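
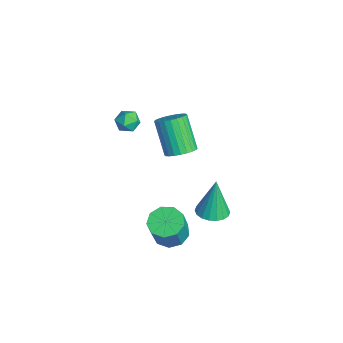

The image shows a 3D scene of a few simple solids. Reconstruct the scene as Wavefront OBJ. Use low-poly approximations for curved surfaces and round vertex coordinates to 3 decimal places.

v 2.348 1.421 -3.33
v 2.891 2.101 -3.349
v 2.152 1.639 -1.15
v 2.544 2.266 -3.397
v 2.158 2.264 -3.432
v 1.81 2.095 -3.446
v 1.569 1.792 -3.438
v 1.482 1.416 -3.408
v 1.566 1.041 -3.363
v 1.805 0.741 -3.311
v 2.152 0.576 -3.263
v 2.538 0.578 -3.229
v 2.886 0.747 -3.214
v 3.128 1.049 -3.223
v 3.215 1.426 -3.253
v 3.13 1.801 -3.298
v 0.452 0.276 -0.072
v 0.877 -0.41 0.122
v -0.307 -0.662 1.826
v -0.732 0.024 1.632
v 1.05 -0.183 0.275
v -0.134 -0.435 1.98
v 1.131 0.113 0.376
v -0.052 -0.138 2.08
v 1.11 0.435 0.408
v -0.074 0.184 2.112
v 0.988 0.732 0.367
v -0.196 0.481 2.072
v 0.784 0.96 0.26
v -0.399 0.709 1.964
v 0.53 1.084 0.101
v -0.653 0.832 1.806
v 0.264 1.084 -0.083
v -0.919 0.833 1.621
v 0.027 0.962 -0.266
v -1.157 0.71 1.438
v -0.146 0.735 -0.42
v -1.33 0.483 1.285
v -0.228 0.438 -0.52
v -1.411 0.187 1.184
v -0.206 0.116 -0.552
v -1.39 -0.135 1.152
v -0.084 -0.181 -0.512
v -1.268 -0.432 1.193
v 0.119 -0.409 -0.404
v -1.064 -0.66 1.3
v 0.373 -0.532 -0.246
v -0.81 -0.784 1.459
v 0.639 -0.533 -0.061
v -0.544 -0.784 1.643
v -3.202 -1.473 -0.133
v -2.867 -1.29 0.484
v -2.353 -2.25 -0.364
v -2.018 -2.067 0.253
v -2.649 -2.424 0.275
v -3.174 -1.944 0.418
v -2.046 -1.596 -0.298
v -2.571 -1.116 -0.155
v -2.153 -1.366 0.382
v -2.526 -1.878 0.736
v -2.694 -1.662 -0.616
v -3.067 -2.174 -0.262
v 3.55 -0.957 -3.281
v 4.374 -0.605 -3.529
v 5.015 -0.992 -1.947
v 4.19 -1.343 -1.699
v 4.012 -0.15 -3.271
v 4.653 -0.536 -1.689
v 3.434 -0.072 -3.018
v 4.074 -0.459 -1.436
v 2.91 -0.408 -2.888
v 3.55 -0.795 -1.306
v 2.685 -1.001 -2.942
v 3.326 -1.387 -1.36
v 2.865 -1.573 -3.154
v 3.506 -1.959 -1.572
v 3.365 -1.857 -3.426
v 4.006 -2.243 -1.844
v 3.952 -1.719 -3.63
v 4.593 -2.106 -2.048
v 4.35 -1.225 -3.671
v 4.991 -1.611 -2.089
f 2 1 4
f 2 4 3
f 4 1 5
f 4 5 3
f 5 1 6
f 5 6 3
f 6 1 7
f 6 7 3
f 7 1 8
f 7 8 3
f 8 1 9
f 8 9 3
f 9 1 10
f 9 10 3
f 10 1 11
f 10 11 3
f 11 1 12
f 11 12 3
f 12 1 13
f 12 13 3
f 13 1 14
f 13 14 3
f 14 1 15
f 14 15 3
f 15 1 16
f 15 16 3
f 16 1 2
f 16 2 3
f 18 17 21
f 18 21 19
f 19 21 22
f 19 22 20
f 21 17 23
f 21 23 22
f 22 23 24
f 22 24 20
f 23 17 25
f 23 25 24
f 24 25 26
f 24 26 20
f 25 17 27
f 25 27 26
f 26 27 28
f 26 28 20
f 27 17 29
f 27 29 28
f 28 29 30
f 28 30 20
f 29 17 31
f 29 31 30
f 30 31 32
f 30 32 20
f 31 17 33
f 31 33 32
f 32 33 34
f 32 34 20
f 33 17 35
f 33 35 34
f 34 35 36
f 34 36 20
f 35 17 37
f 35 37 36
f 36 37 38
f 36 38 20
f 37 17 39
f 37 39 38
f 38 39 40
f 38 40 20
f 39 17 41
f 39 41 40
f 40 41 42
f 40 42 20
f 41 17 43
f 41 43 42
f 42 43 44
f 42 44 20
f 43 17 45
f 43 45 44
f 44 45 46
f 44 46 20
f 45 17 47
f 45 47 46
f 46 47 48
f 46 48 20
f 47 17 49
f 47 49 48
f 48 49 50
f 48 50 20
f 49 17 18
f 49 18 50
f 50 18 19
f 50 19 20
f 51 62 56
f 51 56 52
f 51 52 58
f 51 58 61
f 51 61 62
f 52 56 60
f 56 62 55
f 62 61 53
f 61 58 57
f 58 52 59
f 54 60 55
f 54 55 53
f 54 53 57
f 54 57 59
f 54 59 60
f 55 60 56
f 53 55 62
f 57 53 61
f 59 57 58
f 60 59 52
f 64 63 67
f 64 67 65
f 65 67 68
f 65 68 66
f 67 63 69
f 67 69 68
f 68 69 70
f 68 70 66
f 69 63 71
f 69 71 70
f 70 71 72
f 70 72 66
f 71 63 73
f 71 73 72
f 72 73 74
f 72 74 66
f 73 63 75
f 73 75 74
f 74 75 76
f 74 76 66
f 75 63 77
f 75 77 76
f 76 77 78
f 76 78 66
f 77 63 79
f 77 79 78
f 78 79 80
f 78 80 66
f 79 63 81
f 79 81 80
f 80 81 82
f 80 82 66
f 81 63 64
f 81 64 82
f 82 64 65
f 82 65 66



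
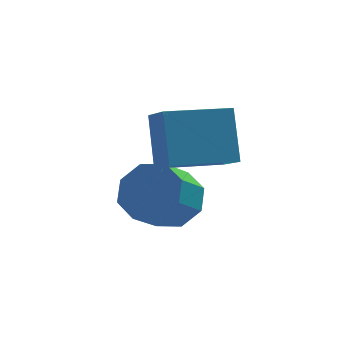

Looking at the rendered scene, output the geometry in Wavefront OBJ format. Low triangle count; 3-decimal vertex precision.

v -1.16 0.639 -0.51
v -0.734 0.995 0.172
v -1.354 0.317 0.913
v -1.78 -0.039 0.23
v -1.294 1.333 0.014
v -1.914 0.655 0.754
v -1.775 1.265 -0.452
v -2.395 0.587 0.288
v -1.897 0.83 -0.952
v -2.517 0.152 -0.211
v -1.586 0.283 -1.193
v -2.206 -0.395 -0.452
v -1.026 -0.055 -1.034
v -1.646 -0.733 -0.294
v -0.545 0.013 -0.568
v -1.165 -0.665 0.172
v -0.423 0.448 -0.069
v -1.043 -0.23 0.672
v -1.384 -0.653 1.419
v -1.422 0.219 2.736
v -1.632 0.228 0.828
v -1.67 1.101 2.145
v 0.31 -0.301 1.235
v 0.272 0.572 2.552
v 0.062 0.581 0.644
v 0.024 1.453 1.961
f 2 1 5
f 2 5 3
f 3 5 6
f 3 6 4
f 5 1 7
f 5 7 6
f 6 7 8
f 6 8 4
f 7 1 9
f 7 9 8
f 8 9 10
f 8 10 4
f 9 1 11
f 9 11 10
f 10 11 12
f 10 12 4
f 11 1 13
f 11 13 12
f 12 13 14
f 12 14 4
f 13 1 15
f 13 15 14
f 14 15 16
f 14 16 4
f 15 1 17
f 15 17 16
f 16 17 18
f 16 18 4
f 17 1 2
f 17 2 18
f 18 2 3
f 18 3 4
f 20 22 19
f 23 20 19
f 19 22 21
f 21 23 19
f 20 26 22
f 24 20 23
f 24 26 20
f 22 26 21
f 25 23 21
f 21 26 25
f 25 24 23
f 26 24 25



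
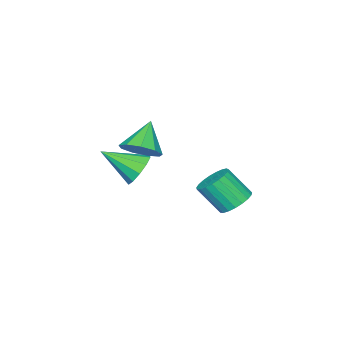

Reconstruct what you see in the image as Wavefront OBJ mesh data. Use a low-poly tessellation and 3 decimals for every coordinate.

v -2.176 -1.332 -3.731
v -1.332 -1.058 -3.789
v -0.919 -2.054 -2.487
v -1.764 -2.328 -2.429
v -1.477 -0.811 -3.554
v -1.064 -1.807 -2.252
v -1.743 -0.655 -3.35
v -1.33 -1.65 -2.048
v -2.084 -0.615 -3.212
v -1.671 -1.611 -1.91
v -2.441 -0.7 -3.163
v -2.028 -1.695 -1.862
v -2.752 -0.894 -3.213
v -2.34 -1.889 -1.911
v -2.964 -1.163 -3.352
v -2.551 -2.159 -2.05
v -3.039 -1.462 -3.557
v -2.627 -2.458 -2.255
v -2.966 -1.739 -3.792
v -2.553 -2.734 -2.49
v -2.755 -1.945 -4.016
v -2.343 -2.941 -2.714
v -2.445 -2.045 -4.191
v -2.033 -3.041 -2.889
v -2.088 -2.022 -4.286
v -1.676 -3.018 -2.985
v -1.747 -1.88 -4.286
v -1.334 -2.875 -2.984
v -1.479 -1.643 -4.189
v -1.067 -2.638 -2.887
v -1.332 -1.352 -4.013
v -0.92 -2.348 -2.712
v 3.385 -2.062 1.659
v 4.094 -2.21 2.259
v 2.315 -2.398 2.841
v 3.918 -1.592 2.275
v 3.492 -1.194 2.003
v 3.017 -1.202 1.57
v 2.714 -1.612 1.179
v 2.725 -2.233 1.012
v 3.045 -2.774 1.148
v 3.525 -2.982 1.523
v 3.939 -2.759 1.962
v 2.355 -3.013 -0.276
v 2.997 -2.438 -0.018
v 3.205 -4.407 0.716
v 2.588 -2.419 0.359
v 2.09 -2.628 0.493
v 1.693 -2.984 0.333
v 1.549 -3.351 -0.059
v 1.713 -3.589 -0.534
v 2.122 -3.607 -0.911
v 2.62 -3.399 -1.045
v 3.016 -3.043 -0.885
v 3.16 -2.676 -0.493
f 2 1 5
f 2 5 3
f 3 5 6
f 3 6 4
f 5 1 7
f 5 7 6
f 6 7 8
f 6 8 4
f 7 1 9
f 7 9 8
f 8 9 10
f 8 10 4
f 9 1 11
f 9 11 10
f 10 11 12
f 10 12 4
f 11 1 13
f 11 13 12
f 12 13 14
f 12 14 4
f 13 1 15
f 13 15 14
f 14 15 16
f 14 16 4
f 15 1 17
f 15 17 16
f 16 17 18
f 16 18 4
f 17 1 19
f 17 19 18
f 18 19 20
f 18 20 4
f 19 1 21
f 19 21 20
f 20 21 22
f 20 22 4
f 21 1 23
f 21 23 22
f 22 23 24
f 22 24 4
f 23 1 25
f 23 25 24
f 24 25 26
f 24 26 4
f 25 1 27
f 25 27 26
f 26 27 28
f 26 28 4
f 27 1 29
f 27 29 28
f 28 29 30
f 28 30 4
f 29 1 31
f 29 31 30
f 30 31 32
f 30 32 4
f 31 1 2
f 31 2 32
f 32 2 3
f 32 3 4
f 34 33 36
f 34 36 35
f 36 33 37
f 36 37 35
f 37 33 38
f 37 38 35
f 38 33 39
f 38 39 35
f 39 33 40
f 39 40 35
f 40 33 41
f 40 41 35
f 41 33 42
f 41 42 35
f 42 33 43
f 42 43 35
f 43 33 34
f 43 34 35
f 45 44 47
f 45 47 46
f 47 44 48
f 47 48 46
f 48 44 49
f 48 49 46
f 49 44 50
f 49 50 46
f 50 44 51
f 50 51 46
f 51 44 52
f 51 52 46
f 52 44 53
f 52 53 46
f 53 44 54
f 53 54 46
f 54 44 55
f 54 55 46
f 55 44 45
f 55 45 46



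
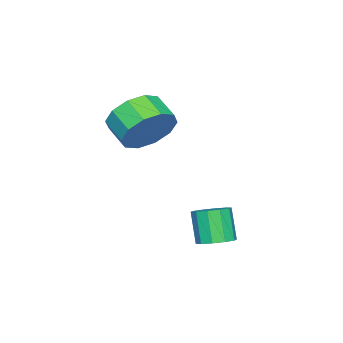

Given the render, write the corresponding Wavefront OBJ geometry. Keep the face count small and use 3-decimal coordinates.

v -1.72 -0.407 3.324
v -1.122 -0.278 4.139
v -1.561 -1.105 4.592
v -2.16 -1.233 3.776
v -1.65 0.053 4.231
v -2.09 -0.773 4.684
v -2.205 0.209 3.976
v -2.645 -0.618 4.429
v -2.575 0.129 3.472
v -3.015 -0.697 3.925
v -2.619 -0.155 2.911
v -3.058 -0.982 3.364
v -2.319 -0.535 2.508
v -2.758 -1.362 2.961
v -1.79 -0.867 2.416
v -2.23 -1.693 2.869
v -1.235 -1.022 2.671
v -1.675 -1.849 3.124
v -0.865 -0.943 3.175
v -1.305 -1.769 3.628
v -0.822 -0.658 3.736
v -1.261 -1.485 4.189
v -0.122 2.767 0.016
v 0.252 2.262 -0.024
v -0.163 1.868 1.065
v -0.538 2.373 1.104
v 0.451 2.545 0.154
v 0.035 2.152 1.243
v 0.431 2.913 0.279
v 0.015 2.52 1.368
v 0.199 3.225 0.304
v -0.216 2.832 1.393
v -0.155 3.362 0.218
v -0.57 2.969 1.307
v -0.497 3.272 0.055
v -0.912 2.878 1.144
v -0.695 2.988 -0.123
v -1.111 2.595 0.966
v -0.675 2.62 -0.248
v -1.091 2.227 0.841
v -0.444 2.308 -0.273
v -0.859 1.915 0.816
v -0.09 2.171 -0.187
v -0.505 1.778 0.902
f 2 1 5
f 2 5 3
f 3 5 6
f 3 6 4
f 5 1 7
f 5 7 6
f 6 7 8
f 6 8 4
f 7 1 9
f 7 9 8
f 8 9 10
f 8 10 4
f 9 1 11
f 9 11 10
f 10 11 12
f 10 12 4
f 11 1 13
f 11 13 12
f 12 13 14
f 12 14 4
f 13 1 15
f 13 15 14
f 14 15 16
f 14 16 4
f 15 1 17
f 15 17 16
f 16 17 18
f 16 18 4
f 17 1 19
f 17 19 18
f 18 19 20
f 18 20 4
f 19 1 21
f 19 21 20
f 20 21 22
f 20 22 4
f 21 1 2
f 21 2 22
f 22 2 3
f 22 3 4
f 24 23 27
f 24 27 25
f 25 27 28
f 25 28 26
f 27 23 29
f 27 29 28
f 28 29 30
f 28 30 26
f 29 23 31
f 29 31 30
f 30 31 32
f 30 32 26
f 31 23 33
f 31 33 32
f 32 33 34
f 32 34 26
f 33 23 35
f 33 35 34
f 34 35 36
f 34 36 26
f 35 23 37
f 35 37 36
f 36 37 38
f 36 38 26
f 37 23 39
f 37 39 38
f 38 39 40
f 38 40 26
f 39 23 41
f 39 41 40
f 40 41 42
f 40 42 26
f 41 23 43
f 41 43 42
f 42 43 44
f 42 44 26
f 43 23 24
f 43 24 44
f 44 24 25
f 44 25 26



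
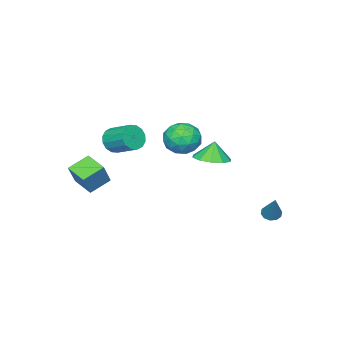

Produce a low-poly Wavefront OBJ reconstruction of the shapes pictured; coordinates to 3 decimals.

v 3.177 -3.568 -2.491
v 2.884 -4.914 -2.104
v 1.983 -3.127 -1.86
v 1.69 -4.472 -1.473
v 3.99 -3.348 -1.107
v 3.697 -4.693 -0.72
v 2.796 -2.906 -0.476
v 2.503 -4.252 -0.089
v -1.814 0.931 -0.395
v -0.741 0.897 -0.154
v -2.086 0.929 0.815
v -0.927 1.55 -0.194
v -1.451 1.966 -0.311
v -2.114 1.987 -0.46
v -2.662 1.605 -0.584
v -2.887 0.966 -0.636
v -2.701 0.313 -0.596
v -2.177 -0.104 -0.479
v -1.514 -0.125 -0.33
v -0.966 0.257 -0.205
v 3.235 -1.781 2.06
v 3.773 -1.516 1.458
v 3.823 -0.115 2.117
v 3.285 -0.379 2.72
v 3.372 -1.428 1.299
v 3.422 -0.026 1.959
v 2.935 -1.434 1.345
v 2.984 -0.032 2.005
v 2.578 -1.533 1.582
v 2.627 -0.131 2.242
v 2.397 -1.698 1.947
v 2.446 -0.296 2.607
v 2.441 -1.886 2.343
v 2.49 -0.484 3.003
v 2.697 -2.045 2.663
v 2.747 -0.644 3.322
v 3.098 -2.134 2.821
v 3.148 -0.732 3.481
v 3.536 -2.128 2.775
v 3.585 -0.726 3.435
v 3.893 -2.029 2.538
v 3.942 -0.627 3.198
v 4.074 -1.864 2.173
v 4.123 -0.462 2.833
v 4.03 -1.676 1.777
v 4.079 -0.274 2.437
v -4.105 3.391 -4.824
v -3.669 2.979 -4.844
v -3.215 4.249 -3.176
v -3.564 3.267 -5.052
v -3.665 3.603 -5.172
v -3.934 3.858 -5.159
v -4.268 3.934 -5.019
v -4.54 3.803 -4.803
v -4.646 3.514 -4.596
v -4.545 3.179 -4.476
v -4.276 2.924 -4.488
v -3.941 2.847 -4.629
v -1.508 0.224 1.8
v -0.706 0.829 1.227
v -0.754 -1.369 1.173
v 0.048 -0.764 0.6
v 0.062 -0.793 1.756
v -0.404 0.192 2.144
v -1.056 -0.732 0.256
v -1.522 0.253 0.644
v -0.426 0.238 0.273
v 0.264 0.2 1.2
v -1.724 -0.74 1.2
v -1.034 -0.778 2.127
v -1.173 0.667 1.569
v -0.287 -1.207 0.831
v -0.279 -1.224 1.511
v 0.193 -0.868 1.174
v -0.996 0.292 2.107
v -0.524 0.648 1.771
v -0.073 -0.306 2.082
v -0.936 -1.188 0.629
v -0.464 -0.832 0.293
v -1.653 0.328 1.226
v -1.181 0.684 0.889
v -1.387 -0.234 0.318
v -0.537 0.675 0.671
v -0.094 -0.262 0.303
v -0.743 -0.242 0.1
v -1.017 0.337 0.328
v -0.131 0.653 1.216
v 0.312 -0.284 0.848
v 0.32 -0.301 1.527
v 0.046 0.278 1.755
v 0.033 0.305 0.655
v -1.772 -0.256 1.552
v -1.329 -1.193 1.184
v -1.506 -0.818 0.645
v -1.78 -0.239 0.873
v -1.366 -0.278 2.097
v -0.923 -1.215 1.729
v -0.443 -0.877 2.072
v -0.717 -0.298 2.3
v -1.493 -0.845 1.745
f 2 4 1
f 5 2 1
f 1 4 3
f 3 5 1
f 2 8 4
f 6 2 5
f 6 8 2
f 4 8 3
f 7 5 3
f 3 8 7
f 7 6 5
f 8 6 7
f 10 9 12
f 10 12 11
f 12 9 13
f 12 13 11
f 13 9 14
f 13 14 11
f 14 9 15
f 14 15 11
f 15 9 16
f 15 16 11
f 16 9 17
f 16 17 11
f 17 9 18
f 17 18 11
f 18 9 19
f 18 19 11
f 19 9 20
f 19 20 11
f 20 9 10
f 20 10 11
f 22 21 25
f 22 25 23
f 23 25 26
f 23 26 24
f 25 21 27
f 25 27 26
f 26 27 28
f 26 28 24
f 27 21 29
f 27 29 28
f 28 29 30
f 28 30 24
f 29 21 31
f 29 31 30
f 30 31 32
f 30 32 24
f 31 21 33
f 31 33 32
f 32 33 34
f 32 34 24
f 33 21 35
f 33 35 34
f 34 35 36
f 34 36 24
f 35 21 37
f 35 37 36
f 36 37 38
f 36 38 24
f 37 21 39
f 37 39 38
f 38 39 40
f 38 40 24
f 39 21 41
f 39 41 40
f 40 41 42
f 40 42 24
f 41 21 43
f 41 43 42
f 42 43 44
f 42 44 24
f 43 21 45
f 43 45 44
f 44 45 46
f 44 46 24
f 45 21 22
f 45 22 46
f 46 22 23
f 46 23 24
f 48 47 50
f 48 50 49
f 50 47 51
f 50 51 49
f 51 47 52
f 51 52 49
f 52 47 53
f 52 53 49
f 53 47 54
f 53 54 49
f 54 47 55
f 54 55 49
f 55 47 56
f 55 56 49
f 56 47 57
f 56 57 49
f 57 47 58
f 57 58 49
f 58 47 48
f 58 48 49
f 59 96 75
f 96 70 99
f 75 99 64
f 96 99 75
f 59 75 71
f 75 64 76
f 71 76 60
f 75 76 71
f 59 71 80
f 71 60 81
f 80 81 66
f 71 81 80
f 59 80 92
f 80 66 95
f 92 95 69
f 80 95 92
f 59 92 96
f 92 69 100
f 96 100 70
f 92 100 96
f 60 76 87
f 76 64 90
f 87 90 68
f 76 90 87
f 64 99 77
f 99 70 98
f 77 98 63
f 99 98 77
f 70 100 97
f 100 69 93
f 97 93 61
f 100 93 97
f 69 95 94
f 95 66 82
f 94 82 65
f 95 82 94
f 66 81 86
f 81 60 83
f 86 83 67
f 81 83 86
f 62 88 74
f 88 68 89
f 74 89 63
f 88 89 74
f 62 74 72
f 74 63 73
f 72 73 61
f 74 73 72
f 62 72 79
f 72 61 78
f 79 78 65
f 72 78 79
f 62 79 84
f 79 65 85
f 84 85 67
f 79 85 84
f 62 84 88
f 84 67 91
f 88 91 68
f 84 91 88
f 63 89 77
f 89 68 90
f 77 90 64
f 89 90 77
f 61 73 97
f 73 63 98
f 97 98 70
f 73 98 97
f 65 78 94
f 78 61 93
f 94 93 69
f 78 93 94
f 67 85 86
f 85 65 82
f 86 82 66
f 85 82 86
f 68 91 87
f 91 67 83
f 87 83 60
f 91 83 87



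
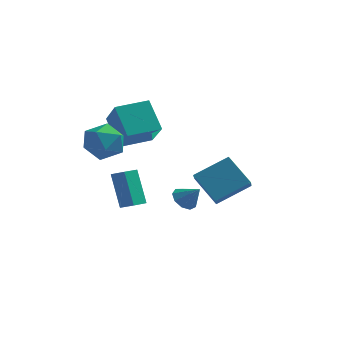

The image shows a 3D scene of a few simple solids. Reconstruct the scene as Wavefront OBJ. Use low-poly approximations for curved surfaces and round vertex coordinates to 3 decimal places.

v -4.974 -2.945 2.588
v -3.942 -2.579 3.051
v -4.038 -3.661 1.069
v -3.006 -3.295 1.532
v -3.606 -4.183 2.046
v -4.185 -3.74 2.984
v -3.795 -2.5 1.136
v -4.374 -2.057 2.074
v -3.214 -2.304 2.153
v -3.097 -3.344 2.716
v -4.883 -2.896 1.404
v -4.766 -3.936 1.967
v -4.461 -0.199 -1.717
v -3.672 -0.529 -1.282
v -4.011 0.613 -1.919
v -3.221 0.283 -1.483
v -3.779 -1.043 -3.597
v -2.989 -1.373 -3.161
v -3.328 -0.231 -3.798
v -2.539 -0.561 -3.363
v -1.075 1.599 -4.026
v -0.576 2.114 -4.359
v -0.225 1.381 -3.094
v -0.898 2.369 -4.007
v -1.302 2.264 -3.664
v -1.599 1.847 -3.49
v -1.652 1.315 -3.567
v -1.434 0.916 -3.859
v -1.048 0.836 -4.229
v -0.675 1.114 -4.504
v -0.488 1.619 -4.556
v 0.18 -1.79 -0.662
v 0.312 -2.654 0.022
v 1.711 -0.807 0.283
v 1.843 -1.671 0.967
v 1.437 -2.569 -1.887
v 1.569 -3.433 -1.203
v 2.968 -1.586 -0.942
v 3.1 -2.45 -0.258
v -3.026 -2.282 2.159
v -3.923 -1.244 3.559
v -3.833 -0.981 0.678
v -4.73 0.056 2.078
v -1.57 -1.216 2.302
v -2.467 -0.179 3.702
v -2.377 0.084 0.821
v -3.274 1.122 2.221
f 1 12 6
f 1 6 2
f 1 2 8
f 1 8 11
f 1 11 12
f 2 6 10
f 6 12 5
f 12 11 3
f 11 8 7
f 8 2 9
f 4 10 5
f 4 5 3
f 4 3 7
f 4 7 9
f 4 9 10
f 5 10 6
f 3 5 12
f 7 3 11
f 9 7 8
f 10 9 2
f 14 16 13
f 17 14 13
f 13 16 15
f 15 17 13
f 14 20 16
f 18 14 17
f 18 20 14
f 16 20 15
f 19 17 15
f 15 20 19
f 19 18 17
f 20 18 19
f 22 21 24
f 22 24 23
f 24 21 25
f 24 25 23
f 25 21 26
f 25 26 23
f 26 21 27
f 26 27 23
f 27 21 28
f 27 28 23
f 28 21 29
f 28 29 23
f 29 21 30
f 29 30 23
f 30 21 31
f 30 31 23
f 31 21 22
f 31 22 23
f 33 35 32
f 36 33 32
f 32 35 34
f 34 36 32
f 33 39 35
f 37 33 36
f 37 39 33
f 35 39 34
f 38 36 34
f 34 39 38
f 38 37 36
f 39 37 38
f 41 43 40
f 44 41 40
f 40 43 42
f 42 44 40
f 41 47 43
f 45 41 44
f 45 47 41
f 43 47 42
f 46 44 42
f 42 47 46
f 46 45 44
f 47 45 46



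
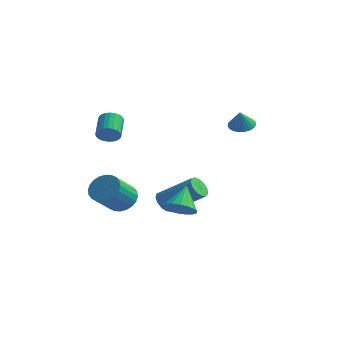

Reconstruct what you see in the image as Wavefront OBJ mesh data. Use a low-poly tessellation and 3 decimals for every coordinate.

v -0.021 -3.738 1.066
v 0.457 -3.704 1.411
v -0.062 -2.769 2.039
v -0.539 -2.802 1.694
v 0.514 -3.559 1.241
v -0.005 -2.624 1.869
v 0.489 -3.441 1.045
v -0.03 -2.506 1.673
v 0.387 -3.368 0.852
v -0.132 -2.433 1.48
v 0.222 -3.351 0.692
v -0.296 -2.416 1.32
v 0.021 -3.394 0.588
v -0.498 -2.459 1.216
v -0.187 -3.488 0.558
v -0.705 -2.553 1.186
v -0.369 -3.621 0.604
v -0.888 -2.686 1.232
v -0.498 -3.771 0.721
v -1.017 -2.836 1.349
v -0.555 -3.916 0.891
v -1.074 -2.981 1.519
v -0.53 -4.034 1.087
v -1.049 -3.099 1.715
v -0.428 -4.107 1.28
v -0.947 -3.172 1.908
v -0.264 -4.124 1.44
v -0.782 -3.189 2.068
v -0.062 -4.081 1.544
v -0.581 -3.146 2.172
v 0.145 -3.987 1.574
v -0.373 -3.052 2.202
v 0.328 -3.854 1.528
v -0.191 -2.919 2.156
v -0.458 -2.131 -3.485
v 0.31 -2.381 -3.747
v 0.247 -3.678 -2.698
v -0.522 -3.429 -2.435
v 0.39 -2.181 -3.495
v 0.327 -3.478 -2.446
v 0.34 -1.973 -3.241
v 0.277 -3.271 -2.192
v 0.169 -1.79 -3.025
v 0.106 -3.087 -1.975
v -0.098 -1.658 -2.878
v -0.161 -2.955 -1.828
v -0.419 -1.598 -2.824
v -0.482 -2.896 -1.774
v -0.747 -1.62 -2.87
v -0.81 -2.918 -1.821
v -1.031 -1.719 -3.01
v -1.094 -3.017 -1.96
v -1.227 -1.882 -3.222
v -1.29 -3.179 -2.173
v -1.307 -2.082 -3.474
v -1.37 -3.379 -2.425
v -1.257 -2.289 -3.728
v -1.32 -3.587 -2.679
v -1.086 -2.473 -3.945
v -1.149 -3.77 -2.895
v -0.819 -2.605 -4.092
v -0.882 -3.902 -3.042
v -0.498 -2.664 -4.146
v -0.561 -3.962 -3.096
v -0.17 -2.642 -4.099
v -0.233 -3.94 -3.05
v 0.114 -2.543 -3.96
v 0.051 -3.841 -2.91
v 0.145 0.478 -4.446
v 0.426 0.788 -4.943
v 2.136 1.212 -3.711
v 1.855 0.902 -3.214
v 0.232 1.04 -4.761
v 1.943 1.464 -3.529
v 0.011 1.113 -4.479
v 1.721 1.537 -3.247
v -0.168 0.985 -4.186
v 1.542 1.409 -2.954
v -0.248 0.695 -3.976
v 1.462 1.12 -2.744
v -0.203 0.337 -3.915
v 1.507 0.762 -2.683
v -0.047 0.023 -4.023
v 1.663 0.448 -2.791
v 0.169 -0.146 -4.265
v 1.879 0.278 -3.033
v 0.378 -0.117 -4.564
v 2.088 0.307 -3.332
v 0.513 0.1 -4.826
v 2.223 0.525 -3.594
v 0.531 0.438 -4.968
v 2.241 0.862 -3.736
v 3.299 2.306 0.695
v 3.962 2.337 0.604
v 3.441 1.894 1.605
v 3.908 2.582 0.724
v 3.749 2.781 0.839
v 3.512 2.897 0.928
v 3.238 2.91 0.977
v 2.975 2.82 0.978
v 2.767 2.64 0.929
v 2.652 2.403 0.84
v 2.648 2.149 0.726
v 2.757 1.922 0.606
v 2.959 1.762 0.501
v 3.22 1.695 0.431
v 3.495 1.734 0.405
v 3.735 1.873 0.43
v 3.901 2.085 0.5
v 4.118 -4.19 -2.513
v 4.928 -4.199 -2.333
v 3.882 -3.25 -1.407
v 4.901 -3.921 -2.574
v 4.718 -3.696 -2.804
v 4.417 -3.569 -2.976
v 4.057 -3.565 -3.056
v 3.708 -3.685 -3.029
v 3.441 -3.905 -2.899
v 3.308 -4.181 -2.693
v 3.335 -4.459 -2.451
v 3.517 -4.683 -2.222
v 3.819 -4.81 -2.05
v 4.179 -4.814 -1.969
v 4.528 -4.694 -1.997
v 4.795 -4.475 -2.126
f 2 1 5
f 2 5 3
f 3 5 6
f 3 6 4
f 5 1 7
f 5 7 6
f 6 7 8
f 6 8 4
f 7 1 9
f 7 9 8
f 8 9 10
f 8 10 4
f 9 1 11
f 9 11 10
f 10 11 12
f 10 12 4
f 11 1 13
f 11 13 12
f 12 13 14
f 12 14 4
f 13 1 15
f 13 15 14
f 14 15 16
f 14 16 4
f 15 1 17
f 15 17 16
f 16 17 18
f 16 18 4
f 17 1 19
f 17 19 18
f 18 19 20
f 18 20 4
f 19 1 21
f 19 21 20
f 20 21 22
f 20 22 4
f 21 1 23
f 21 23 22
f 22 23 24
f 22 24 4
f 23 1 25
f 23 25 24
f 24 25 26
f 24 26 4
f 25 1 27
f 25 27 26
f 26 27 28
f 26 28 4
f 27 1 29
f 27 29 28
f 28 29 30
f 28 30 4
f 29 1 31
f 29 31 30
f 30 31 32
f 30 32 4
f 31 1 33
f 31 33 32
f 32 33 34
f 32 34 4
f 33 1 2
f 33 2 34
f 34 2 3
f 34 3 4
f 36 35 39
f 36 39 37
f 37 39 40
f 37 40 38
f 39 35 41
f 39 41 40
f 40 41 42
f 40 42 38
f 41 35 43
f 41 43 42
f 42 43 44
f 42 44 38
f 43 35 45
f 43 45 44
f 44 45 46
f 44 46 38
f 45 35 47
f 45 47 46
f 46 47 48
f 46 48 38
f 47 35 49
f 47 49 48
f 48 49 50
f 48 50 38
f 49 35 51
f 49 51 50
f 50 51 52
f 50 52 38
f 51 35 53
f 51 53 52
f 52 53 54
f 52 54 38
f 53 35 55
f 53 55 54
f 54 55 56
f 54 56 38
f 55 35 57
f 55 57 56
f 56 57 58
f 56 58 38
f 57 35 59
f 57 59 58
f 58 59 60
f 58 60 38
f 59 35 61
f 59 61 60
f 60 61 62
f 60 62 38
f 61 35 63
f 61 63 62
f 62 63 64
f 62 64 38
f 63 35 65
f 63 65 64
f 64 65 66
f 64 66 38
f 65 35 67
f 65 67 66
f 66 67 68
f 66 68 38
f 67 35 36
f 67 36 68
f 68 36 37
f 68 37 38
f 70 69 73
f 70 73 71
f 71 73 74
f 71 74 72
f 73 69 75
f 73 75 74
f 74 75 76
f 74 76 72
f 75 69 77
f 75 77 76
f 76 77 78
f 76 78 72
f 77 69 79
f 77 79 78
f 78 79 80
f 78 80 72
f 79 69 81
f 79 81 80
f 80 81 82
f 80 82 72
f 81 69 83
f 81 83 82
f 82 83 84
f 82 84 72
f 83 69 85
f 83 85 84
f 84 85 86
f 84 86 72
f 85 69 87
f 85 87 86
f 86 87 88
f 86 88 72
f 87 69 89
f 87 89 88
f 88 89 90
f 88 90 72
f 89 69 91
f 89 91 90
f 90 91 92
f 90 92 72
f 91 69 70
f 91 70 92
f 92 70 71
f 92 71 72
f 94 93 96
f 94 96 95
f 96 93 97
f 96 97 95
f 97 93 98
f 97 98 95
f 98 93 99
f 98 99 95
f 99 93 100
f 99 100 95
f 100 93 101
f 100 101 95
f 101 93 102
f 101 102 95
f 102 93 103
f 102 103 95
f 103 93 104
f 103 104 95
f 104 93 105
f 104 105 95
f 105 93 106
f 105 106 95
f 106 93 107
f 106 107 95
f 107 93 108
f 107 108 95
f 108 93 109
f 108 109 95
f 109 93 94
f 109 94 95
f 111 110 113
f 111 113 112
f 113 110 114
f 113 114 112
f 114 110 115
f 114 115 112
f 115 110 116
f 115 116 112
f 116 110 117
f 116 117 112
f 117 110 118
f 117 118 112
f 118 110 119
f 118 119 112
f 119 110 120
f 119 120 112
f 120 110 121
f 120 121 112
f 121 110 122
f 121 122 112
f 122 110 123
f 122 123 112
f 123 110 124
f 123 124 112
f 124 110 125
f 124 125 112
f 125 110 111
f 125 111 112



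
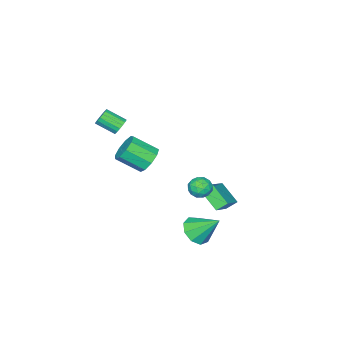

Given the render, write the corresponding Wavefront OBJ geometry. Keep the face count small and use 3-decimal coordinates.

v 3.541 -2.954 3.184
v 3.936 -3.04 2.768
v 4.393 -4.093 3.419
v 3.999 -4.006 3.836
v 4.065 -2.873 2.948
v 4.522 -3.925 3.599
v 4.074 -2.724 3.182
v 4.531 -3.776 3.833
v 3.961 -2.627 3.416
v 4.418 -3.68 4.068
v 3.752 -2.606 3.598
v 4.209 -3.659 4.25
v 3.495 -2.664 3.684
v 3.952 -3.717 4.336
v 3.248 -2.788 3.657
v 3.706 -3.841 4.308
v 3.069 -2.951 3.52
v 3.526 -4.003 4.172
v 2.998 -3.114 3.307
v 3.455 -4.166 3.959
v 3.051 -3.24 3.066
v 3.508 -4.293 3.718
v 3.217 -3.301 2.851
v 3.674 -4.353 3.503
v 3.457 -3.282 2.713
v 3.914 -4.335 3.365
v 3.716 -3.188 2.683
v 4.174 -4.241 3.335
v -1.559 1.365 -4.105
v -1.759 0.076 -3.197
v -0.064 1.828 -3.119
v -0.264 0.539 -2.211
v -1.076 0.921 -4.629
v -1.276 -0.368 -3.721
v 0.419 1.384 -3.643
v 0.219 0.095 -2.735
v 2.384 -1.879 0.241
v 2.954 -1.225 0.604
v 3.725 -2.428 1.561
v 3.156 -3.081 1.199
v 2.424 -1.278 0.963
v 3.195 -2.481 1.921
v 1.875 -1.613 0.985
v 2.646 -2.816 1.943
v 1.565 -2.072 0.659
v 2.336 -3.274 1.616
v 1.638 -2.44 0.137
v 2.409 -3.643 1.095
v 2.06 -2.546 -0.336
v 2.831 -3.749 0.622
v 2.634 -2.339 -0.539
v 3.405 -3.542 0.419
v 3.092 -1.917 -0.377
v 3.863 -3.12 0.581
v 3.218 -1.477 0.074
v 3.989 -2.68 1.032
v 2.158 1.389 -4.371
v 3.091 1.27 -4.003
v 1.802 2.731 -3.029
v 3.09 1.758 -4.492
v 2.653 2.074 -4.924
v 1.984 2.069 -5.097
v 1.397 1.746 -4.93
v 1.165 1.256 -4.501
v 1.399 0.829 -4.011
v 1.987 0.663 -3.69
v 2.656 0.838 -3.686
v 2.07 2.138 -0.05
v 2.424 2.7 0.29
v 3.116 1.54 -0.15
v 3.47 2.102 0.19
v 2.994 1.674 0.574
v 2.349 2.043 0.636
v 3.191 2.197 -0.496
v 2.546 2.566 -0.434
v 3.117 2.737 0.014
v 2.996 2.413 0.676
v 2.544 1.827 -0.536
v 2.423 1.503 0.126
v 2.156 2.471 0.129
v 3.384 1.769 0.011
v 3.105 1.517 0.237
v 3.313 1.847 0.437
v 2.111 2.085 0.332
v 2.319 2.416 0.532
v 2.654 1.812 0.699
v 3.221 1.824 -0.392
v 3.429 2.155 -0.192
v 2.227 2.393 -0.297
v 2.435 2.723 -0.097
v 2.886 2.428 -0.559
v 2.771 2.823 0.167
v 3.385 2.472 0.108
v 3.222 2.528 -0.296
v 2.842 2.745 -0.259
v 2.699 2.633 0.555
v 3.314 2.282 0.497
v 3.035 2.03 0.723
v 2.655 2.247 0.759
v 3.107 2.655 0.393
v 2.226 1.958 -0.357
v 2.841 1.607 -0.415
v 2.885 1.993 -0.619
v 2.505 2.21 -0.583
v 2.155 1.768 0.032
v 2.769 1.417 -0.027
v 2.698 1.495 0.399
v 2.318 1.712 0.436
v 2.433 1.585 -0.253
f 2 1 5
f 2 5 3
f 3 5 6
f 3 6 4
f 5 1 7
f 5 7 6
f 6 7 8
f 6 8 4
f 7 1 9
f 7 9 8
f 8 9 10
f 8 10 4
f 9 1 11
f 9 11 10
f 10 11 12
f 10 12 4
f 11 1 13
f 11 13 12
f 12 13 14
f 12 14 4
f 13 1 15
f 13 15 14
f 14 15 16
f 14 16 4
f 15 1 17
f 15 17 16
f 16 17 18
f 16 18 4
f 17 1 19
f 17 19 18
f 18 19 20
f 18 20 4
f 19 1 21
f 19 21 20
f 20 21 22
f 20 22 4
f 21 1 23
f 21 23 22
f 22 23 24
f 22 24 4
f 23 1 25
f 23 25 24
f 24 25 26
f 24 26 4
f 25 1 27
f 25 27 26
f 26 27 28
f 26 28 4
f 27 1 2
f 27 2 28
f 28 2 3
f 28 3 4
f 30 32 29
f 33 30 29
f 29 32 31
f 31 33 29
f 30 36 32
f 34 30 33
f 34 36 30
f 32 36 31
f 35 33 31
f 31 36 35
f 35 34 33
f 36 34 35
f 38 37 41
f 38 41 39
f 39 41 42
f 39 42 40
f 41 37 43
f 41 43 42
f 42 43 44
f 42 44 40
f 43 37 45
f 43 45 44
f 44 45 46
f 44 46 40
f 45 37 47
f 45 47 46
f 46 47 48
f 46 48 40
f 47 37 49
f 47 49 48
f 48 49 50
f 48 50 40
f 49 37 51
f 49 51 50
f 50 51 52
f 50 52 40
f 51 37 53
f 51 53 52
f 52 53 54
f 52 54 40
f 53 37 55
f 53 55 54
f 54 55 56
f 54 56 40
f 55 37 38
f 55 38 56
f 56 38 39
f 56 39 40
f 58 57 60
f 58 60 59
f 60 57 61
f 60 61 59
f 61 57 62
f 61 62 59
f 62 57 63
f 62 63 59
f 63 57 64
f 63 64 59
f 64 57 65
f 64 65 59
f 65 57 66
f 65 66 59
f 66 57 67
f 66 67 59
f 67 57 58
f 67 58 59
f 68 105 84
f 105 79 108
f 84 108 73
f 105 108 84
f 68 84 80
f 84 73 85
f 80 85 69
f 84 85 80
f 68 80 89
f 80 69 90
f 89 90 75
f 80 90 89
f 68 89 101
f 89 75 104
f 101 104 78
f 89 104 101
f 68 101 105
f 101 78 109
f 105 109 79
f 101 109 105
f 69 85 96
f 85 73 99
f 96 99 77
f 85 99 96
f 73 108 86
f 108 79 107
f 86 107 72
f 108 107 86
f 79 109 106
f 109 78 102
f 106 102 70
f 109 102 106
f 78 104 103
f 104 75 91
f 103 91 74
f 104 91 103
f 75 90 95
f 90 69 92
f 95 92 76
f 90 92 95
f 71 97 83
f 97 77 98
f 83 98 72
f 97 98 83
f 71 83 81
f 83 72 82
f 81 82 70
f 83 82 81
f 71 81 88
f 81 70 87
f 88 87 74
f 81 87 88
f 71 88 93
f 88 74 94
f 93 94 76
f 88 94 93
f 71 93 97
f 93 76 100
f 97 100 77
f 93 100 97
f 72 98 86
f 98 77 99
f 86 99 73
f 98 99 86
f 70 82 106
f 82 72 107
f 106 107 79
f 82 107 106
f 74 87 103
f 87 70 102
f 103 102 78
f 87 102 103
f 76 94 95
f 94 74 91
f 95 91 75
f 94 91 95
f 77 100 96
f 100 76 92
f 96 92 69
f 100 92 96



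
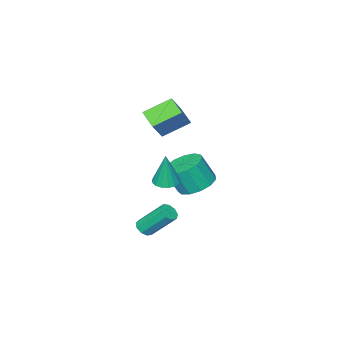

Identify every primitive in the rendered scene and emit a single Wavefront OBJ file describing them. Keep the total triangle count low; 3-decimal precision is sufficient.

v 1.703 -0.521 -0.428
v 2.064 0.013 -0.509
v 1.877 -0.379 1.288
v 1.773 0.122 -0.488
v 1.466 0.083 -0.454
v 1.214 -0.094 -0.414
v 1.073 -0.369 -0.377
v 1.077 -0.679 -0.351
v 1.224 -0.953 -0.343
v 1.481 -1.128 -0.355
v 1.789 -1.164 -0.383
v 2.077 -1.053 -0.421
v 2.279 -0.82 -0.461
v 2.35 -0.519 -0.493
v 2.272 -0.218 -0.511
v -1.714 -3.348 1.905
v -0.826 -2.999 3.009
v -1.489 -2.397 1.423
v -0.6 -2.048 2.527
v -0.52 -4.012 1.153
v 0.369 -3.663 2.257
v -0.294 -3.061 0.671
v 0.594 -2.712 1.775
v -1.707 -2.203 -2.691
v -0.994 -2.76 -3.139
v -0.52 -3.234 -1.797
v -1.233 -2.677 -1.349
v -0.761 -2.25 -3.042
v -0.287 -2.723 -1.7
v -0.829 -1.725 -2.833
v -0.355 -2.198 -1.491
v -1.175 -1.352 -2.579
v -0.701 -1.825 -1.237
v -1.691 -1.249 -2.361
v -1.216 -1.722 -1.018
v -2.211 -1.449 -2.247
v -1.737 -1.922 -0.905
v -2.572 -1.889 -2.275
v -2.098 -2.362 -0.932
v -2.658 -2.428 -2.434
v -2.184 -2.901 -1.092
v -2.442 -2.896 -2.676
v -1.968 -3.369 -1.333
v -1.993 -3.144 -2.922
v -1.519 -3.617 -1.58
v -1.453 -3.094 -3.095
v -0.979 -3.567 -1.753
v 1.569 -2.195 -4.331
v 2.051 -2.185 -4.136
v 1.493 -1.116 -2.813
v 1.011 -1.125 -3.009
v 2.008 -1.919 -4.369
v 1.451 -0.85 -3.046
v 1.76 -1.783 -4.584
v 1.203 -0.713 -3.261
v 1.423 -1.839 -4.681
v 0.865 -0.769 -3.358
v 1.153 -2.061 -4.614
v 0.596 -0.992 -3.292
v 1.078 -2.346 -4.415
v 0.521 -1.277 -3.093
v 1.233 -2.561 -4.177
v 0.675 -1.491 -2.854
v 1.545 -2.604 -4.011
v 0.987 -1.534 -2.688
v 1.867 -2.455 -3.995
v 1.31 -1.386 -2.672
f 2 1 4
f 2 4 3
f 4 1 5
f 4 5 3
f 5 1 6
f 5 6 3
f 6 1 7
f 6 7 3
f 7 1 8
f 7 8 3
f 8 1 9
f 8 9 3
f 9 1 10
f 9 10 3
f 10 1 11
f 10 11 3
f 11 1 12
f 11 12 3
f 12 1 13
f 12 13 3
f 13 1 14
f 13 14 3
f 14 1 15
f 14 15 3
f 15 1 2
f 15 2 3
f 17 19 16
f 20 17 16
f 16 19 18
f 18 20 16
f 17 23 19
f 21 17 20
f 21 23 17
f 19 23 18
f 22 20 18
f 18 23 22
f 22 21 20
f 23 21 22
f 25 24 28
f 25 28 26
f 26 28 29
f 26 29 27
f 28 24 30
f 28 30 29
f 29 30 31
f 29 31 27
f 30 24 32
f 30 32 31
f 31 32 33
f 31 33 27
f 32 24 34
f 32 34 33
f 33 34 35
f 33 35 27
f 34 24 36
f 34 36 35
f 35 36 37
f 35 37 27
f 36 24 38
f 36 38 37
f 37 38 39
f 37 39 27
f 38 24 40
f 38 40 39
f 39 40 41
f 39 41 27
f 40 24 42
f 40 42 41
f 41 42 43
f 41 43 27
f 42 24 44
f 42 44 43
f 43 44 45
f 43 45 27
f 44 24 46
f 44 46 45
f 45 46 47
f 45 47 27
f 46 24 25
f 46 25 47
f 47 25 26
f 47 26 27
f 49 48 52
f 49 52 50
f 50 52 53
f 50 53 51
f 52 48 54
f 52 54 53
f 53 54 55
f 53 55 51
f 54 48 56
f 54 56 55
f 55 56 57
f 55 57 51
f 56 48 58
f 56 58 57
f 57 58 59
f 57 59 51
f 58 48 60
f 58 60 59
f 59 60 61
f 59 61 51
f 60 48 62
f 60 62 61
f 61 62 63
f 61 63 51
f 62 48 64
f 62 64 63
f 63 64 65
f 63 65 51
f 64 48 66
f 64 66 65
f 65 66 67
f 65 67 51
f 66 48 49
f 66 49 67
f 67 49 50
f 67 50 51



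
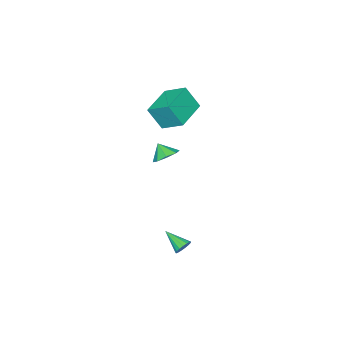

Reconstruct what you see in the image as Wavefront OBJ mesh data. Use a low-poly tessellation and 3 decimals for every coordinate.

v -3.706 -3.864 2.993
v -3.295 -4.612 4.429
v -3.926 -2.467 3.783
v -3.515 -3.215 5.219
v -1.605 -3.345 2.661
v -1.194 -4.093 4.097
v -1.825 -1.948 3.451
v -1.414 -2.696 4.887
v 0.086 -1.539 2.02
v 0.755 -1.95 1.693
v 0.074 -2.181 2.8
v 0.93 -1.467 2.092
v 0.611 -1.027 2.449
v -0.015 -0.887 2.555
v -0.582 -1.129 2.347
v -0.758 -1.611 1.948
v -0.439 -2.052 1.591
v 0.188 -2.192 1.485
v 1.44 0.908 -3.823
v 1.81 0.694 -4.215
v 1.44 -0.428 -3.097
v 1.975 0.801 -4.019
v 2.017 0.932 -3.778
v 1.927 1.058 -3.548
v 1.725 1.149 -3.38
v 1.458 1.185 -3.314
v 1.187 1.157 -3.365
v 0.973 1.072 -3.521
v 0.866 0.949 -3.746
v 0.891 0.817 -3.989
v 1.041 0.706 -4.194
v 1.283 0.64 -4.314
v 1.56 0.636 -4.322
f 2 4 1
f 5 2 1
f 1 4 3
f 3 5 1
f 2 8 4
f 6 2 5
f 6 8 2
f 4 8 3
f 7 5 3
f 3 8 7
f 7 6 5
f 8 6 7
f 10 9 12
f 10 12 11
f 12 9 13
f 12 13 11
f 13 9 14
f 13 14 11
f 14 9 15
f 14 15 11
f 15 9 16
f 15 16 11
f 16 9 17
f 16 17 11
f 17 9 18
f 17 18 11
f 18 9 10
f 18 10 11
f 20 19 22
f 20 22 21
f 22 19 23
f 22 23 21
f 23 19 24
f 23 24 21
f 24 19 25
f 24 25 21
f 25 19 26
f 25 26 21
f 26 19 27
f 26 27 21
f 27 19 28
f 27 28 21
f 28 19 29
f 28 29 21
f 29 19 30
f 29 30 21
f 30 19 31
f 30 31 21
f 31 19 32
f 31 32 21
f 32 19 33
f 32 33 21
f 33 19 20
f 33 20 21



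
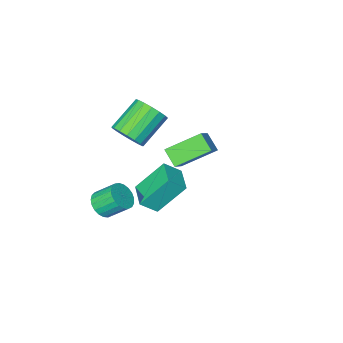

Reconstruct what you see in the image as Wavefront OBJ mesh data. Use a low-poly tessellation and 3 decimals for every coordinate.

v 2.415 -2.255 2.475
v 2.984 -2.546 3.192
v 1.354 -2.857 4.361
v 0.785 -2.565 3.645
v 2.946 -2.093 3.259
v 1.316 -2.404 4.428
v 2.786 -1.677 3.146
v 1.156 -1.988 4.316
v 2.541 -1.393 2.88
v 0.911 -1.704 4.05
v 2.268 -1.307 2.522
v 0.637 -1.618 3.691
v 2.028 -1.438 2.152
v 0.397 -1.749 3.321
v 1.876 -1.756 1.857
v 0.246 -2.066 3.026
v 1.849 -2.188 1.703
v 0.218 -2.499 2.872
v 1.951 -2.635 1.727
v 0.32 -2.946 2.896
v 2.159 -2.996 1.921
v 0.529 -3.306 3.091
v 2.426 -3.186 2.243
v 0.796 -3.497 3.412
v 2.691 -3.163 2.618
v 1.06 -3.474 3.787
v 2.892 -2.932 2.96
v 1.262 -3.243 4.13
v 3.649 1.86 1.686
v 2.466 2.476 3.282
v 4.227 3.123 1.627
v 3.044 3.739 3.223
v 4.416 1.541 2.377
v 3.233 2.157 3.973
v 4.994 2.804 2.318
v 3.811 3.42 3.914
v -1.455 -3.284 -2.389
v -1.452 -4.208 -1.672
v -3.121 -2.455 -1.313
v -3.118 -3.379 -0.596
v -0.602 -2.641 -1.564
v -0.599 -3.565 -0.847
v -2.268 -1.812 -0.488
v -2.265 -2.736 0.229
v 3.925 -2.261 -2.049
v 4.611 -2.143 -1.634
v 3.92 -1.36 -0.716
v 3.235 -1.479 -1.131
v 4.615 -1.885 -1.851
v 3.924 -1.102 -0.933
v 4.5 -1.693 -2.102
v 3.809 -0.91 -1.184
v 4.285 -1.598 -2.344
v 3.594 -0.815 -1.426
v 4.009 -1.619 -2.535
v 3.318 -0.836 -1.617
v 3.717 -1.75 -2.642
v 3.027 -0.967 -1.724
v 3.462 -1.97 -2.646
v 2.772 -1.187 -1.729
v 3.287 -2.24 -2.547
v 2.597 -1.457 -1.63
v 3.223 -2.514 -2.362
v 2.532 -1.731 -1.445
v 3.279 -2.744 -2.123
v 2.589 -1.961 -1.206
v 3.448 -2.891 -1.871
v 2.757 -2.108 -0.953
v 3.699 -2.929 -1.65
v 3.008 -2.146 -0.732
v 3.989 -2.851 -1.497
v 3.298 -2.068 -0.58
v 4.268 -2.672 -1.44
v 3.578 -1.889 -0.523
v 4.488 -2.421 -1.489
v 3.797 -1.638 -0.571
f 2 1 5
f 2 5 3
f 3 5 6
f 3 6 4
f 5 1 7
f 5 7 6
f 6 7 8
f 6 8 4
f 7 1 9
f 7 9 8
f 8 9 10
f 8 10 4
f 9 1 11
f 9 11 10
f 10 11 12
f 10 12 4
f 11 1 13
f 11 13 12
f 12 13 14
f 12 14 4
f 13 1 15
f 13 15 14
f 14 15 16
f 14 16 4
f 15 1 17
f 15 17 16
f 16 17 18
f 16 18 4
f 17 1 19
f 17 19 18
f 18 19 20
f 18 20 4
f 19 1 21
f 19 21 20
f 20 21 22
f 20 22 4
f 21 1 23
f 21 23 22
f 22 23 24
f 22 24 4
f 23 1 25
f 23 25 24
f 24 25 26
f 24 26 4
f 25 1 27
f 25 27 26
f 26 27 28
f 26 28 4
f 27 1 2
f 27 2 28
f 28 2 3
f 28 3 4
f 30 32 29
f 33 30 29
f 29 32 31
f 31 33 29
f 30 36 32
f 34 30 33
f 34 36 30
f 32 36 31
f 35 33 31
f 31 36 35
f 35 34 33
f 36 34 35
f 38 40 37
f 41 38 37
f 37 40 39
f 39 41 37
f 38 44 40
f 42 38 41
f 42 44 38
f 40 44 39
f 43 41 39
f 39 44 43
f 43 42 41
f 44 42 43
f 46 45 49
f 46 49 47
f 47 49 50
f 47 50 48
f 49 45 51
f 49 51 50
f 50 51 52
f 50 52 48
f 51 45 53
f 51 53 52
f 52 53 54
f 52 54 48
f 53 45 55
f 53 55 54
f 54 55 56
f 54 56 48
f 55 45 57
f 55 57 56
f 56 57 58
f 56 58 48
f 57 45 59
f 57 59 58
f 58 59 60
f 58 60 48
f 59 45 61
f 59 61 60
f 60 61 62
f 60 62 48
f 61 45 63
f 61 63 62
f 62 63 64
f 62 64 48
f 63 45 65
f 63 65 64
f 64 65 66
f 64 66 48
f 65 45 67
f 65 67 66
f 66 67 68
f 66 68 48
f 67 45 69
f 67 69 68
f 68 69 70
f 68 70 48
f 69 45 71
f 69 71 70
f 70 71 72
f 70 72 48
f 71 45 73
f 71 73 72
f 72 73 74
f 72 74 48
f 73 45 75
f 73 75 74
f 74 75 76
f 74 76 48
f 75 45 46
f 75 46 76
f 76 46 47
f 76 47 48



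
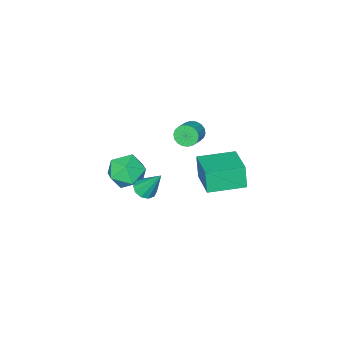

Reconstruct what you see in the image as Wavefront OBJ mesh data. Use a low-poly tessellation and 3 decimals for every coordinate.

v -4.878 3.476 1.007
v -5.012 3.193 2.289
v -3.881 5.133 1.476
v -4.015 4.85 2.758
v -3.185 2.47 0.962
v -3.319 2.187 2.244
v -2.188 4.127 1.431
v -2.322 3.844 2.713
v -3.696 -2.214 -1.437
v -3.15 -1.332 -0.951
v -2.07 -3.048 -1.749
v -1.524 -2.166 -1.263
v -2.164 -2.867 -0.621
v -3.169 -2.352 -0.428
v -2.051 -2.028 -2.272
v -3.056 -1.513 -2.079
v -2.133 -1.217 -1.467
v -2.203 -1.735 -0.447
v -3.017 -2.645 -2.253
v -3.087 -3.163 -1.233
v -1.797 0.109 -0.728
v -1.321 -0.236 -0.451
v -2.003 1.071 0.828
v -1.156 0.085 -0.628
v -1.235 0.415 -0.842
v -1.53 0.628 -1.013
v -1.927 0.643 -1.075
v -2.274 0.454 -1.004
v -2.439 0.134 -0.827
v -2.36 -0.196 -0.613
v -2.065 -0.41 -0.442
v -1.668 -0.425 -0.38
v -4.273 0.93 2.827
v -3.913 0.712 2.332
v -3.047 1.132 2.778
v -3.407 1.35 3.273
v -3.993 0.975 2.242
v -3.128 1.394 2.688
v -4.13 1.229 2.268
v -3.264 1.648 2.713
v -4.294 1.424 2.405
v -3.429 1.843 2.85
v -4.455 1.521 2.625
v -3.589 1.94 3.07
v -4.579 1.501 2.885
v -3.713 1.92 3.331
v -4.643 1.368 3.134
v -3.777 1.787 3.58
v -4.633 1.148 3.322
v -3.767 1.568 3.768
v -4.552 0.886 3.412
v -3.687 1.305 3.858
v -4.416 0.632 3.387
v -3.55 1.051 3.832
v -4.251 0.437 3.25
v -3.386 0.856 3.695
v -4.091 0.34 3.03
v -3.225 0.759 3.475
v -3.967 0.36 2.769
v -3.101 0.779 3.215
v -3.903 0.493 2.52
v -3.037 0.912 2.966
f 2 4 1
f 5 2 1
f 1 4 3
f 3 5 1
f 2 8 4
f 6 2 5
f 6 8 2
f 4 8 3
f 7 5 3
f 3 8 7
f 7 6 5
f 8 6 7
f 9 20 14
f 9 14 10
f 9 10 16
f 9 16 19
f 9 19 20
f 10 14 18
f 14 20 13
f 20 19 11
f 19 16 15
f 16 10 17
f 12 18 13
f 12 13 11
f 12 11 15
f 12 15 17
f 12 17 18
f 13 18 14
f 11 13 20
f 15 11 19
f 17 15 16
f 18 17 10
f 22 21 24
f 22 24 23
f 24 21 25
f 24 25 23
f 25 21 26
f 25 26 23
f 26 21 27
f 26 27 23
f 27 21 28
f 27 28 23
f 28 21 29
f 28 29 23
f 29 21 30
f 29 30 23
f 30 21 31
f 30 31 23
f 31 21 32
f 31 32 23
f 32 21 22
f 32 22 23
f 34 33 37
f 34 37 35
f 35 37 38
f 35 38 36
f 37 33 39
f 37 39 38
f 38 39 40
f 38 40 36
f 39 33 41
f 39 41 40
f 40 41 42
f 40 42 36
f 41 33 43
f 41 43 42
f 42 43 44
f 42 44 36
f 43 33 45
f 43 45 44
f 44 45 46
f 44 46 36
f 45 33 47
f 45 47 46
f 46 47 48
f 46 48 36
f 47 33 49
f 47 49 48
f 48 49 50
f 48 50 36
f 49 33 51
f 49 51 50
f 50 51 52
f 50 52 36
f 51 33 53
f 51 53 52
f 52 53 54
f 52 54 36
f 53 33 55
f 53 55 54
f 54 55 56
f 54 56 36
f 55 33 57
f 55 57 56
f 56 57 58
f 56 58 36
f 57 33 59
f 57 59 58
f 58 59 60
f 58 60 36
f 59 33 61
f 59 61 60
f 60 61 62
f 60 62 36
f 61 33 34
f 61 34 62
f 62 34 35
f 62 35 36



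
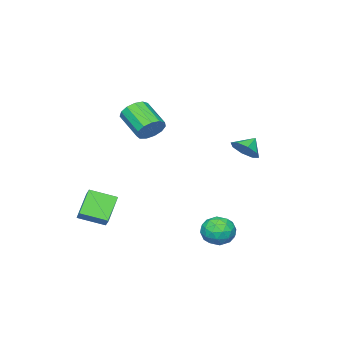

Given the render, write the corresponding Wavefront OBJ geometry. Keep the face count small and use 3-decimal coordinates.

v -3.091 2.522 1.416
v -2.577 3.141 1.94
v -3.949 2.618 2.144
v -2.978 3.476 1.424
v -3.445 3.252 0.902
v -3.704 2.601 0.682
v -3.604 1.904 0.891
v -3.203 1.569 1.408
v -2.736 1.793 1.93
v -2.477 2.444 2.15
v 2.846 -2.667 -3.953
v 1.452 -3.206 -2.684
v 3.181 -2.14 -3.361
v 1.787 -2.679 -2.093
v 3.853 -3.941 -3.387
v 2.459 -4.48 -2.119
v 4.188 -3.414 -2.796
v 2.794 -3.953 -1.527
v 0.175 4.266 -2.678
v 1.028 4.856 -2.905
v 0.892 2.924 -3.475
v 1.745 3.514 -3.702
v 1.546 3.231 -2.698
v 1.103 4.061 -2.205
v 0.817 3.719 -4.175
v 0.374 4.549 -3.682
v 1.425 4.518 -3.83
v 1.876 4.217 -2.917
v 0.044 3.563 -3.463
v 0.495 3.262 -2.55
v 0.539 4.679 -2.721
v 1.381 3.101 -3.659
v 1.264 2.935 -3.068
v 1.766 3.282 -3.202
v 0.583 4.212 -2.31
v 1.084 4.559 -2.443
v 1.389 3.603 -2.322
v 0.836 3.221 -3.937
v 1.337 3.568 -4.07
v 0.154 4.498 -3.178
v 0.656 4.845 -3.312
v 0.531 4.177 -4.058
v 1.273 4.827 -3.398
v 1.695 4.038 -3.867
v 1.149 4.159 -4.145
v 0.889 4.647 -3.855
v 1.538 4.65 -2.862
v 1.96 3.861 -3.33
v 1.843 3.695 -2.74
v 1.583 4.182 -2.45
v 1.772 4.451 -3.405
v -0.04 3.919 -3.05
v 0.382 3.13 -3.518
v 0.337 3.598 -3.93
v 0.077 4.085 -3.64
v 0.225 3.742 -2.513
v 0.647 2.953 -2.982
v 1.031 3.133 -2.525
v 0.771 3.621 -2.235
v 0.148 3.329 -2.975
v 1.075 -0.798 3.344
v 1.984 -0.969 3.442
v 1.574 -2.572 4.473
v 0.665 -2.402 4.376
v 1.845 -0.67 3.85
v 1.435 -2.274 4.881
v 1.462 -0.413 4.097
v 1.051 -2.016 5.129
v 0.956 -0.278 4.106
v 0.545 -1.881 5.137
v 0.487 -0.308 3.872
v 0.077 -1.911 4.904
v 0.206 -0.494 3.471
v -0.205 -2.097 4.503
v 0.2 -0.776 3.03
v -0.21 -2.38 4.062
v 0.473 -1.066 2.689
v 0.062 -2.669 3.72
v 0.936 -1.27 2.555
v 0.526 -2.874 3.587
v 1.444 -1.325 2.672
v 1.033 -2.928 3.704
v 1.835 -1.213 3.003
v 1.424 -2.816 4.034
f 2 1 4
f 2 4 3
f 4 1 5
f 4 5 3
f 5 1 6
f 5 6 3
f 6 1 7
f 6 7 3
f 7 1 8
f 7 8 3
f 8 1 9
f 8 9 3
f 9 1 10
f 9 10 3
f 10 1 2
f 10 2 3
f 12 14 11
f 15 12 11
f 11 14 13
f 13 15 11
f 12 18 14
f 16 12 15
f 16 18 12
f 14 18 13
f 17 15 13
f 13 18 17
f 17 16 15
f 18 16 17
f 19 56 35
f 56 30 59
f 35 59 24
f 56 59 35
f 19 35 31
f 35 24 36
f 31 36 20
f 35 36 31
f 19 31 40
f 31 20 41
f 40 41 26
f 31 41 40
f 19 40 52
f 40 26 55
f 52 55 29
f 40 55 52
f 19 52 56
f 52 29 60
f 56 60 30
f 52 60 56
f 20 36 47
f 36 24 50
f 47 50 28
f 36 50 47
f 24 59 37
f 59 30 58
f 37 58 23
f 59 58 37
f 30 60 57
f 60 29 53
f 57 53 21
f 60 53 57
f 29 55 54
f 55 26 42
f 54 42 25
f 55 42 54
f 26 41 46
f 41 20 43
f 46 43 27
f 41 43 46
f 22 48 34
f 48 28 49
f 34 49 23
f 48 49 34
f 22 34 32
f 34 23 33
f 32 33 21
f 34 33 32
f 22 32 39
f 32 21 38
f 39 38 25
f 32 38 39
f 22 39 44
f 39 25 45
f 44 45 27
f 39 45 44
f 22 44 48
f 44 27 51
f 48 51 28
f 44 51 48
f 23 49 37
f 49 28 50
f 37 50 24
f 49 50 37
f 21 33 57
f 33 23 58
f 57 58 30
f 33 58 57
f 25 38 54
f 38 21 53
f 54 53 29
f 38 53 54
f 27 45 46
f 45 25 42
f 46 42 26
f 45 42 46
f 28 51 47
f 51 27 43
f 47 43 20
f 51 43 47
f 62 61 65
f 62 65 63
f 63 65 66
f 63 66 64
f 65 61 67
f 65 67 66
f 66 67 68
f 66 68 64
f 67 61 69
f 67 69 68
f 68 69 70
f 68 70 64
f 69 61 71
f 69 71 70
f 70 71 72
f 70 72 64
f 71 61 73
f 71 73 72
f 72 73 74
f 72 74 64
f 73 61 75
f 73 75 74
f 74 75 76
f 74 76 64
f 75 61 77
f 75 77 76
f 76 77 78
f 76 78 64
f 77 61 79
f 77 79 78
f 78 79 80
f 78 80 64
f 79 61 81
f 79 81 80
f 80 81 82
f 80 82 64
f 81 61 83
f 81 83 82
f 82 83 84
f 82 84 64
f 83 61 62
f 83 62 84
f 84 62 63
f 84 63 64



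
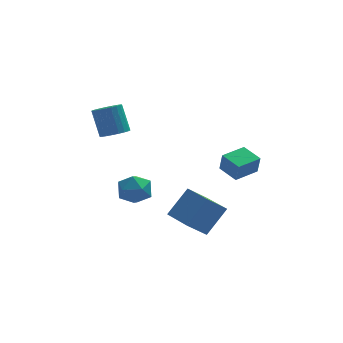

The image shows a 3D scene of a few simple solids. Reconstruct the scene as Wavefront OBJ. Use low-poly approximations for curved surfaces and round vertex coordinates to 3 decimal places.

v -3.705 0.953 2.675
v -2.991 0.571 3.019
v -3.321 1.425 4.65
v -4.035 1.807 4.305
v -2.853 0.882 2.884
v -3.183 1.736 4.515
v -2.863 1.206 2.713
v -3.193 2.059 4.344
v -3.018 1.485 2.535
v -3.348 2.339 4.166
v -3.292 1.673 2.381
v -3.622 2.526 4.012
v -3.638 1.736 2.278
v -3.968 2.59 3.909
v -3.995 1.664 2.244
v -4.325 2.517 3.875
v -4.302 1.469 2.284
v -4.632 2.322 3.915
v -4.506 1.185 2.392
v -4.835 2.038 4.022
v -4.571 0.86 2.548
v -4.901 1.714 4.179
v -4.487 0.552 2.726
v -4.817 1.406 4.357
v -4.267 0.313 2.896
v -4.597 1.167 4.527
v -3.951 0.185 3.027
v -4.28 1.039 4.658
v -3.591 0.19 3.097
v -3.921 1.043 4.728
v -3.252 0.326 3.094
v -3.582 1.18 4.725
v -0.184 -2.145 -3.328
v 1.104 -1.441 -1.784
v -0.992 -0.386 -3.455
v 0.296 0.318 -1.911
v 1.024 -1.678 -4.549
v 2.312 -0.974 -3.005
v 0.216 0.081 -4.676
v 1.504 0.785 -3.132
v 1.948 -0.522 0.116
v 2.043 -0.77 1.307
v 3.353 0.283 0.171
v 3.448 0.035 1.362
v 2.632 -1.695 -0.182
v 2.727 -1.943 1.009
v 4.037 -0.89 -0.127
v 4.132 -1.138 1.064
v -3.768 -0.527 -0.369
v -2.731 -0.133 -0.266
v -3.129 -1.987 -1.214
v -2.092 -1.593 -1.111
v -2.651 -1.934 -0.209
v -3.046 -1.032 0.313
v -2.814 -1.088 -1.793
v -3.209 -0.186 -1.271
v -2.141 -0.48 -1.146
v -2.04 -1.003 -0.167
v -3.82 -1.117 -1.313
v -3.719 -1.64 -0.334
f 2 1 5
f 2 5 3
f 3 5 6
f 3 6 4
f 5 1 7
f 5 7 6
f 6 7 8
f 6 8 4
f 7 1 9
f 7 9 8
f 8 9 10
f 8 10 4
f 9 1 11
f 9 11 10
f 10 11 12
f 10 12 4
f 11 1 13
f 11 13 12
f 12 13 14
f 12 14 4
f 13 1 15
f 13 15 14
f 14 15 16
f 14 16 4
f 15 1 17
f 15 17 16
f 16 17 18
f 16 18 4
f 17 1 19
f 17 19 18
f 18 19 20
f 18 20 4
f 19 1 21
f 19 21 20
f 20 21 22
f 20 22 4
f 21 1 23
f 21 23 22
f 22 23 24
f 22 24 4
f 23 1 25
f 23 25 24
f 24 25 26
f 24 26 4
f 25 1 27
f 25 27 26
f 26 27 28
f 26 28 4
f 27 1 29
f 27 29 28
f 28 29 30
f 28 30 4
f 29 1 31
f 29 31 30
f 30 31 32
f 30 32 4
f 31 1 2
f 31 2 32
f 32 2 3
f 32 3 4
f 34 36 33
f 37 34 33
f 33 36 35
f 35 37 33
f 34 40 36
f 38 34 37
f 38 40 34
f 36 40 35
f 39 37 35
f 35 40 39
f 39 38 37
f 40 38 39
f 42 44 41
f 45 42 41
f 41 44 43
f 43 45 41
f 42 48 44
f 46 42 45
f 46 48 42
f 44 48 43
f 47 45 43
f 43 48 47
f 47 46 45
f 48 46 47
f 49 60 54
f 49 54 50
f 49 50 56
f 49 56 59
f 49 59 60
f 50 54 58
f 54 60 53
f 60 59 51
f 59 56 55
f 56 50 57
f 52 58 53
f 52 53 51
f 52 51 55
f 52 55 57
f 52 57 58
f 53 58 54
f 51 53 60
f 55 51 59
f 57 55 56
f 58 57 50



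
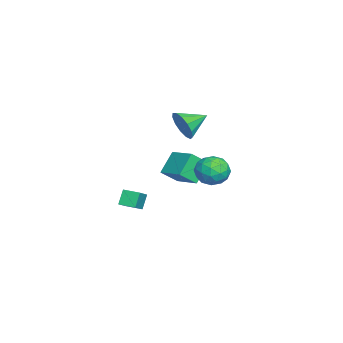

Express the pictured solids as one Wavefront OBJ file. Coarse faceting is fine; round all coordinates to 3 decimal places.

v -4.452 0.507 -2.221
v -3.909 -0.425 -1.298
v -3.178 1.749 -1.717
v -2.635 0.818 -0.793
v -3.405 -0.078 -3.427
v -2.862 -1.009 -2.503
v -2.131 1.165 -2.922
v -1.588 0.233 -1.999
v 4.418 3.085 0.43
v 4.918 2.544 1.18
v 2.922 2.576 1.06
v 3.422 2.035 1.81
v 3.439 3.086 1.821
v 4.363 3.401 1.431
v 3.477 1.719 0.809
v 4.401 2.034 0.419
v 4.336 1.7 1.414
v 4.313 2.544 2.039
v 3.527 2.576 0.201
v 3.504 3.42 0.826
v 4.799 2.859 0.749
v 3.041 2.261 1.491
v 3.05 2.879 1.497
v 3.344 2.561 1.938
v 4.473 3.363 0.897
v 4.767 3.045 1.338
v 3.898 3.363 1.715
v 3.073 2.075 0.902
v 3.367 1.757 1.343
v 4.496 2.559 0.302
v 4.79 2.241 0.743
v 3.942 1.757 0.525
v 4.751 2.045 1.328
v 3.872 1.746 1.698
v 3.904 1.56 1.11
v 4.448 1.745 0.881
v 4.738 2.541 1.696
v 3.858 2.242 2.066
v 3.868 2.86 2.072
v 4.411 3.045 1.843
v 4.396 2.045 1.833
v 3.982 2.878 0.174
v 3.102 2.579 0.544
v 3.429 2.075 0.397
v 3.972 2.26 0.168
v 3.968 3.374 0.542
v 3.089 3.075 0.912
v 3.392 3.375 1.359
v 3.936 3.56 1.13
v 3.444 3.075 0.407
v 0.23 0.573 2.754
v 0.772 0.587 3.664
v -0.63 1.867 3.246
v 1.075 0.934 3.284
v 1.109 1.166 2.734
v 0.865 1.21 2.191
v 0.419 1.052 1.827
v -0.087 0.742 1.756
v -0.492 0.379 2.003
v -0.667 0.077 2.487
v -0.558 -0.067 3.057
v -0.198 -0.008 3.53
v 0.298 0.236 3.756
v -2.002 -2.663 -3.737
v -0.736 -2.907 -2.953
v -1.759 -1.665 -3.82
v -0.492 -1.91 -3.036
v -1.468 -2.87 -4.664
v -0.201 -3.115 -3.88
v -1.224 -1.873 -4.747
v 0.042 -2.117 -3.963
f 2 4 1
f 5 2 1
f 1 4 3
f 3 5 1
f 2 8 4
f 6 2 5
f 6 8 2
f 4 8 3
f 7 5 3
f 3 8 7
f 7 6 5
f 8 6 7
f 9 46 25
f 46 20 49
f 25 49 14
f 46 49 25
f 9 25 21
f 25 14 26
f 21 26 10
f 25 26 21
f 9 21 30
f 21 10 31
f 30 31 16
f 21 31 30
f 9 30 42
f 30 16 45
f 42 45 19
f 30 45 42
f 9 42 46
f 42 19 50
f 46 50 20
f 42 50 46
f 10 26 37
f 26 14 40
f 37 40 18
f 26 40 37
f 14 49 27
f 49 20 48
f 27 48 13
f 49 48 27
f 20 50 47
f 50 19 43
f 47 43 11
f 50 43 47
f 19 45 44
f 45 16 32
f 44 32 15
f 45 32 44
f 16 31 36
f 31 10 33
f 36 33 17
f 31 33 36
f 12 38 24
f 38 18 39
f 24 39 13
f 38 39 24
f 12 24 22
f 24 13 23
f 22 23 11
f 24 23 22
f 12 22 29
f 22 11 28
f 29 28 15
f 22 28 29
f 12 29 34
f 29 15 35
f 34 35 17
f 29 35 34
f 12 34 38
f 34 17 41
f 38 41 18
f 34 41 38
f 13 39 27
f 39 18 40
f 27 40 14
f 39 40 27
f 11 23 47
f 23 13 48
f 47 48 20
f 23 48 47
f 15 28 44
f 28 11 43
f 44 43 19
f 28 43 44
f 17 35 36
f 35 15 32
f 36 32 16
f 35 32 36
f 18 41 37
f 41 17 33
f 37 33 10
f 41 33 37
f 52 51 54
f 52 54 53
f 54 51 55
f 54 55 53
f 55 51 56
f 55 56 53
f 56 51 57
f 56 57 53
f 57 51 58
f 57 58 53
f 58 51 59
f 58 59 53
f 59 51 60
f 59 60 53
f 60 51 61
f 60 61 53
f 61 51 62
f 61 62 53
f 62 51 63
f 62 63 53
f 63 51 52
f 63 52 53
f 65 67 64
f 68 65 64
f 64 67 66
f 66 68 64
f 65 71 67
f 69 65 68
f 69 71 65
f 67 71 66
f 70 68 66
f 66 71 70
f 70 69 68
f 71 69 70



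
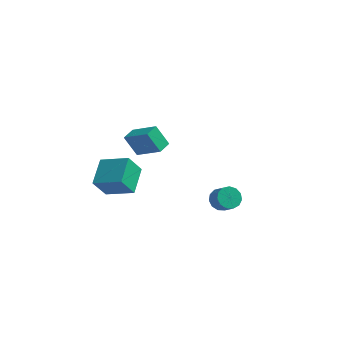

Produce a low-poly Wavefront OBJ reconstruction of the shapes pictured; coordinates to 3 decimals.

v 3.25 -2.076 -2.276
v 3.576 -2.435 -2.822
v 4.197 -2.923 -2.129
v 3.87 -2.564 -1.584
v 3.789 -2.087 -2.768
v 4.41 -2.575 -2.075
v 3.831 -1.736 -2.558
v 4.452 -2.224 -1.866
v 3.688 -1.493 -2.258
v 4.309 -1.981 -1.566
v 3.407 -1.435 -1.965
v 4.027 -1.923 -1.272
v 3.075 -1.58 -1.77
v 3.695 -2.068 -1.077
v 2.799 -1.883 -1.736
v 3.419 -2.371 -1.043
v 2.666 -2.247 -1.873
v 3.286 -2.735 -1.181
v 2.718 -2.557 -2.139
v 3.339 -3.045 -1.446
v 2.939 -2.714 -2.448
v 3.56 -3.202 -1.755
v 3.259 -2.669 -2.702
v 3.88 -3.157 -2.01
v -3.662 3.611 -4.385
v -4.47 3.658 -3.088
v -3.458 4.524 -4.292
v -4.267 4.571 -2.994
v -2.053 3.149 -3.366
v -2.862 3.196 -2.068
v -1.85 4.062 -3.272
v -2.658 4.109 -1.975
v -3.156 -4.56 -0.721
v -1.487 -4.67 -0.084
v -3.323 -2.949 -0.006
v -1.654 -3.059 0.631
v -2.646 -3.961 -1.951
v -0.977 -4.071 -1.314
v -2.813 -2.35 -1.236
v -1.144 -2.46 -0.599
f 2 1 5
f 2 5 3
f 3 5 6
f 3 6 4
f 5 1 7
f 5 7 6
f 6 7 8
f 6 8 4
f 7 1 9
f 7 9 8
f 8 9 10
f 8 10 4
f 9 1 11
f 9 11 10
f 10 11 12
f 10 12 4
f 11 1 13
f 11 13 12
f 12 13 14
f 12 14 4
f 13 1 15
f 13 15 14
f 14 15 16
f 14 16 4
f 15 1 17
f 15 17 16
f 16 17 18
f 16 18 4
f 17 1 19
f 17 19 18
f 18 19 20
f 18 20 4
f 19 1 21
f 19 21 20
f 20 21 22
f 20 22 4
f 21 1 23
f 21 23 22
f 22 23 24
f 22 24 4
f 23 1 2
f 23 2 24
f 24 2 3
f 24 3 4
f 26 28 25
f 29 26 25
f 25 28 27
f 27 29 25
f 26 32 28
f 30 26 29
f 30 32 26
f 28 32 27
f 31 29 27
f 27 32 31
f 31 30 29
f 32 30 31
f 34 36 33
f 37 34 33
f 33 36 35
f 35 37 33
f 34 40 36
f 38 34 37
f 38 40 34
f 36 40 35
f 39 37 35
f 35 40 39
f 39 38 37
f 40 38 39



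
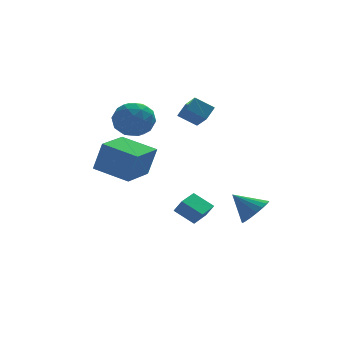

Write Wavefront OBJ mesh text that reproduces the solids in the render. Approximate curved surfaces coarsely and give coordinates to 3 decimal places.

v 1.463 2.069 2.528
v 1.699 1.029 3.306
v 0.497 2.352 3.199
v 0.733 1.313 3.977
v 2.027 2.627 3.103
v 2.263 1.588 3.881
v 1.061 2.911 3.774
v 1.297 1.871 4.552
v 0.959 -1.158 -2.428
v 0.068 -0.472 -1.717
v 0.629 -0.809 -3.178
v -0.261 -0.123 -2.467
v 1.821 -0.137 -2.333
v 0.931 0.549 -1.622
v 1.492 0.212 -3.083
v 0.601 0.898 -2.372
v 3.204 -2.946 -1.732
v 3.655 -3.422 -1.017
v 2.176 -2.354 -0.688
v 3.863 -3.044 -1.027
v 3.941 -2.647 -1.176
v 3.872 -2.308 -1.435
v 3.671 -2.096 -1.753
v 3.378 -2.052 -2.067
v 3.051 -2.186 -2.314
v 2.753 -2.469 -2.446
v 2.545 -2.847 -2.437
v 2.468 -3.245 -2.288
v 2.536 -3.583 -2.028
v 2.737 -3.796 -1.711
v 3.03 -3.839 -1.397
v 3.358 -3.706 -1.149
v -2.877 -1.659 0.388
v -2.438 -1.829 2.073
v -4.376 -0.361 0.909
v -3.937 -0.53 2.594
v -1.563 -0.07 0.206
v -1.124 -0.239 1.891
v -3.062 1.229 0.727
v -2.623 1.059 2.412
v -2.712 2.216 3.526
v -1.651 2.296 4.031
v -2.269 0.484 2.869
v -1.208 0.564 3.374
v -2.172 0.463 4.042
v -2.446 1.534 4.449
v -1.474 1.246 2.451
v -1.748 2.317 2.858
v -0.886 1.696 3.367
v -1.317 1.213 4.35
v -2.603 1.567 2.55
v -3.034 1.084 3.533
v -2.22 2.408 3.837
v -1.7 0.372 3.063
v -2.266 0.313 3.456
v -1.643 0.36 3.753
v -2.688 1.961 4.082
v -2.064 2.007 4.379
v -2.37 0.93 4.385
v -1.856 0.773 2.521
v -1.232 0.819 2.818
v -2.277 2.42 3.147
v -1.654 2.467 3.444
v -1.55 1.85 2.515
v -1.147 2.103 3.743
v -0.887 1.084 3.356
v -1.043 1.485 2.814
v -1.204 2.115 3.053
v -1.401 1.818 4.321
v -1.14 0.8 3.934
v -1.707 0.741 4.327
v -1.868 1.371 4.566
v -0.951 1.466 3.93
v -2.78 1.98 2.966
v -2.519 0.962 2.579
v -2.052 1.409 2.334
v -2.213 2.039 2.573
v -3.033 1.696 3.544
v -2.773 0.677 3.157
v -2.716 0.665 3.847
v -2.877 1.295 4.086
v -2.969 1.314 2.97
f 2 4 1
f 5 2 1
f 1 4 3
f 3 5 1
f 2 8 4
f 6 2 5
f 6 8 2
f 4 8 3
f 7 5 3
f 3 8 7
f 7 6 5
f 8 6 7
f 10 12 9
f 13 10 9
f 9 12 11
f 11 13 9
f 10 16 12
f 14 10 13
f 14 16 10
f 12 16 11
f 15 13 11
f 11 16 15
f 15 14 13
f 16 14 15
f 18 17 20
f 18 20 19
f 20 17 21
f 20 21 19
f 21 17 22
f 21 22 19
f 22 17 23
f 22 23 19
f 23 17 24
f 23 24 19
f 24 17 25
f 24 25 19
f 25 17 26
f 25 26 19
f 26 17 27
f 26 27 19
f 27 17 28
f 27 28 19
f 28 17 29
f 28 29 19
f 29 17 30
f 29 30 19
f 30 17 31
f 30 31 19
f 31 17 32
f 31 32 19
f 32 17 18
f 32 18 19
f 34 36 33
f 37 34 33
f 33 36 35
f 35 37 33
f 34 40 36
f 38 34 37
f 38 40 34
f 36 40 35
f 39 37 35
f 35 40 39
f 39 38 37
f 40 38 39
f 41 78 57
f 78 52 81
f 57 81 46
f 78 81 57
f 41 57 53
f 57 46 58
f 53 58 42
f 57 58 53
f 41 53 62
f 53 42 63
f 62 63 48
f 53 63 62
f 41 62 74
f 62 48 77
f 74 77 51
f 62 77 74
f 41 74 78
f 74 51 82
f 78 82 52
f 74 82 78
f 42 58 69
f 58 46 72
f 69 72 50
f 58 72 69
f 46 81 59
f 81 52 80
f 59 80 45
f 81 80 59
f 52 82 79
f 82 51 75
f 79 75 43
f 82 75 79
f 51 77 76
f 77 48 64
f 76 64 47
f 77 64 76
f 48 63 68
f 63 42 65
f 68 65 49
f 63 65 68
f 44 70 56
f 70 50 71
f 56 71 45
f 70 71 56
f 44 56 54
f 56 45 55
f 54 55 43
f 56 55 54
f 44 54 61
f 54 43 60
f 61 60 47
f 54 60 61
f 44 61 66
f 61 47 67
f 66 67 49
f 61 67 66
f 44 66 70
f 66 49 73
f 70 73 50
f 66 73 70
f 45 71 59
f 71 50 72
f 59 72 46
f 71 72 59
f 43 55 79
f 55 45 80
f 79 80 52
f 55 80 79
f 47 60 76
f 60 43 75
f 76 75 51
f 60 75 76
f 49 67 68
f 67 47 64
f 68 64 48
f 67 64 68
f 50 73 69
f 73 49 65
f 69 65 42
f 73 65 69



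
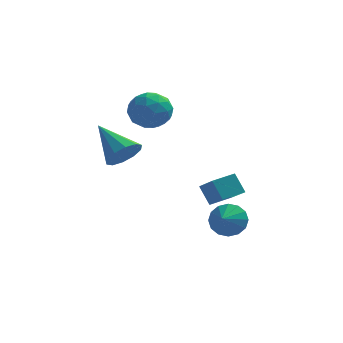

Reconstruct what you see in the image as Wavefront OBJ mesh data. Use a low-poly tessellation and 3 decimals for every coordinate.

v 1.453 -2.472 -3.246
v 2.294 -2.804 -3.537
v 1.267 -3.428 -2.694
v 2.388 -2.576 -3.111
v 2.231 -2.321 -2.722
v 1.866 -2.106 -2.472
v 1.39 -1.989 -2.43
v 0.931 -2.001 -2.606
v 0.612 -2.14 -2.954
v 0.519 -2.367 -3.38
v 0.675 -2.622 -3.77
v 1.041 -2.837 -4.019
v 1.516 -2.954 -4.062
v 1.975 -2.942 -3.885
v 1.164 -2.278 -2.032
v 0.624 -1.836 -1.069
v 0.419 -1.072 -3.005
v -0.122 -0.629 -2.042
v 2.122 -1.531 -1.838
v 1.581 -1.088 -0.875
v 1.376 -0.324 -2.811
v 0.836 0.118 -1.848
v -2.056 0.815 2.976
v -1.536 0.208 2.154
v -3.484 -0.368 2.946
v -2.964 -0.975 2.124
v -2.535 -0.964 3.187
v -1.653 -0.232 3.206
v -3.367 0.072 1.894
v -2.485 0.804 1.913
v -2.346 -0.251 1.486
v -1.832 -0.891 2.285
v -3.188 0.731 2.815
v -2.674 0.091 3.614
v -1.671 0.616 2.567
v -3.349 -0.776 2.533
v -3.097 -0.769 3.157
v -2.791 -1.126 2.674
v -1.74 0.357 3.186
v -1.434 -0 2.703
v -2.021 -0.689 3.31
v -3.586 -0.16 2.397
v -3.28 -0.517 1.914
v -2.229 0.966 2.426
v -1.923 0.609 1.943
v -2.999 0.529 1.79
v -1.841 -0.011 1.692
v -2.68 -0.706 1.674
v -2.918 -0.091 1.539
v -2.399 0.339 1.55
v -1.539 -0.387 2.162
v -2.378 -1.083 2.144
v -2.126 -1.076 2.769
v -1.607 -0.646 2.78
v -2.015 -0.657 1.769
v -2.642 0.923 2.956
v -3.481 0.227 2.938
v -3.413 0.486 2.32
v -2.894 0.916 2.331
v -2.34 0.546 3.426
v -3.179 -0.149 3.408
v -2.621 -0.499 3.55
v -2.102 -0.069 3.561
v -3.005 0.497 3.331
v -3.068 -4.036 1.367
v -2.506 -4.184 2.131
v -4.452 -2.864 2.613
v -2.325 -3.686 1.864
v -2.428 -3.321 1.407
v -2.775 -3.23 0.935
v -3.235 -3.446 0.628
v -3.631 -3.888 0.603
v -3.811 -4.386 0.87
v -3.708 -4.75 1.327
v -3.361 -4.841 1.799
v -2.901 -4.625 2.106
f 2 1 4
f 2 4 3
f 4 1 5
f 4 5 3
f 5 1 6
f 5 6 3
f 6 1 7
f 6 7 3
f 7 1 8
f 7 8 3
f 8 1 9
f 8 9 3
f 9 1 10
f 9 10 3
f 10 1 11
f 10 11 3
f 11 1 12
f 11 12 3
f 12 1 13
f 12 13 3
f 13 1 14
f 13 14 3
f 14 1 2
f 14 2 3
f 16 18 15
f 19 16 15
f 15 18 17
f 17 19 15
f 16 22 18
f 20 16 19
f 20 22 16
f 18 22 17
f 21 19 17
f 17 22 21
f 21 20 19
f 22 20 21
f 23 60 39
f 60 34 63
f 39 63 28
f 60 63 39
f 23 39 35
f 39 28 40
f 35 40 24
f 39 40 35
f 23 35 44
f 35 24 45
f 44 45 30
f 35 45 44
f 23 44 56
f 44 30 59
f 56 59 33
f 44 59 56
f 23 56 60
f 56 33 64
f 60 64 34
f 56 64 60
f 24 40 51
f 40 28 54
f 51 54 32
f 40 54 51
f 28 63 41
f 63 34 62
f 41 62 27
f 63 62 41
f 34 64 61
f 64 33 57
f 61 57 25
f 64 57 61
f 33 59 58
f 59 30 46
f 58 46 29
f 59 46 58
f 30 45 50
f 45 24 47
f 50 47 31
f 45 47 50
f 26 52 38
f 52 32 53
f 38 53 27
f 52 53 38
f 26 38 36
f 38 27 37
f 36 37 25
f 38 37 36
f 26 36 43
f 36 25 42
f 43 42 29
f 36 42 43
f 26 43 48
f 43 29 49
f 48 49 31
f 43 49 48
f 26 48 52
f 48 31 55
f 52 55 32
f 48 55 52
f 27 53 41
f 53 32 54
f 41 54 28
f 53 54 41
f 25 37 61
f 37 27 62
f 61 62 34
f 37 62 61
f 29 42 58
f 42 25 57
f 58 57 33
f 42 57 58
f 31 49 50
f 49 29 46
f 50 46 30
f 49 46 50
f 32 55 51
f 55 31 47
f 51 47 24
f 55 47 51
f 66 65 68
f 66 68 67
f 68 65 69
f 68 69 67
f 69 65 70
f 69 70 67
f 70 65 71
f 70 71 67
f 71 65 72
f 71 72 67
f 72 65 73
f 72 73 67
f 73 65 74
f 73 74 67
f 74 65 75
f 74 75 67
f 75 65 76
f 75 76 67
f 76 65 66
f 76 66 67

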